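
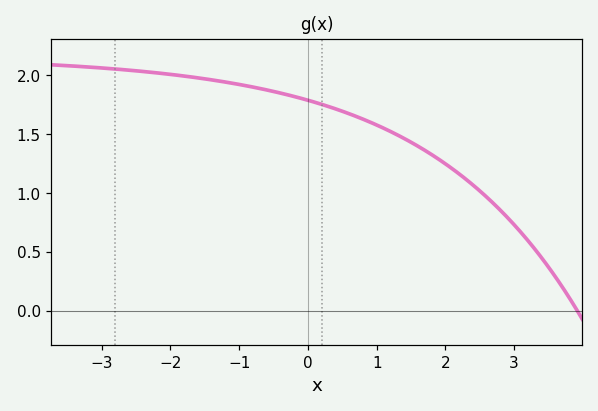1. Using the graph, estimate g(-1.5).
1.97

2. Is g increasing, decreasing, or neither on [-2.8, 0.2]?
decreasing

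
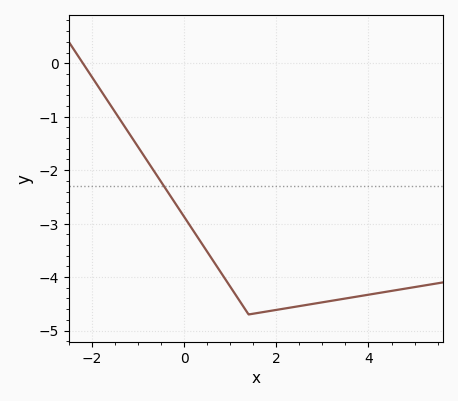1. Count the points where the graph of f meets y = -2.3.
1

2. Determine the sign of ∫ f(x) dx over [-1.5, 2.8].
negative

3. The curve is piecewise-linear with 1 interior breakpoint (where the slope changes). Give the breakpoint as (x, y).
(1.4, -4.7)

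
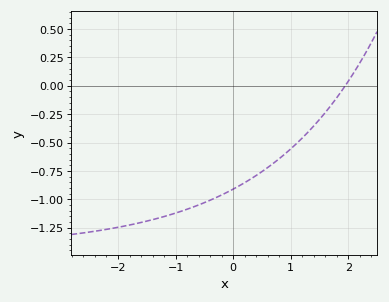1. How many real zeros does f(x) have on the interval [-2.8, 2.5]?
1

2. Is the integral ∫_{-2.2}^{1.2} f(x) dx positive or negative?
negative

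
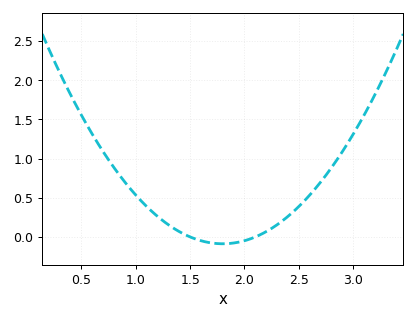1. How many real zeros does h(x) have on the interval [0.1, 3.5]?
2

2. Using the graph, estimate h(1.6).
-0.049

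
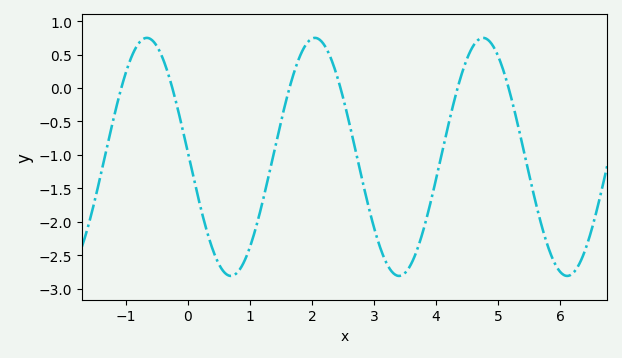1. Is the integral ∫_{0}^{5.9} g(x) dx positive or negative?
negative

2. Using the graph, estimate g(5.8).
-2.35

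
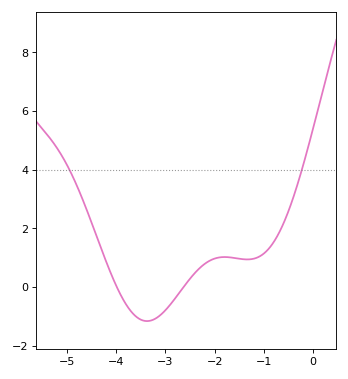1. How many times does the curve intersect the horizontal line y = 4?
2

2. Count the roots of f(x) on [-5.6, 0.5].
2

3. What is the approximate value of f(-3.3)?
-1.15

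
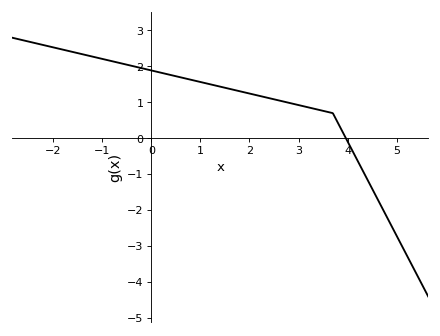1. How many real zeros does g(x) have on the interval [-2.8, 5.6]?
1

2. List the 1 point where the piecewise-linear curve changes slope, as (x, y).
(3.7, 0.7)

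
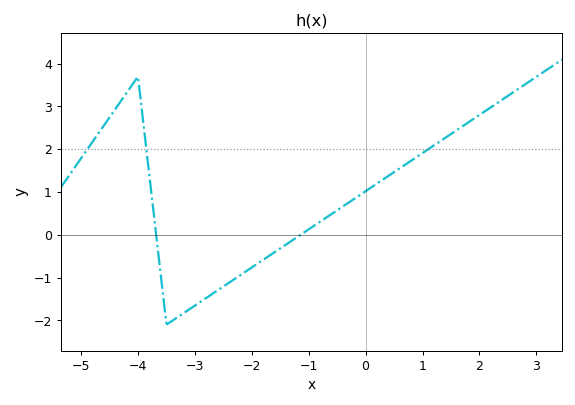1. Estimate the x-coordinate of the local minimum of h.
-3.5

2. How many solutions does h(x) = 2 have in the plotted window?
3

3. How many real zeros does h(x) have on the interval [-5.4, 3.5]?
2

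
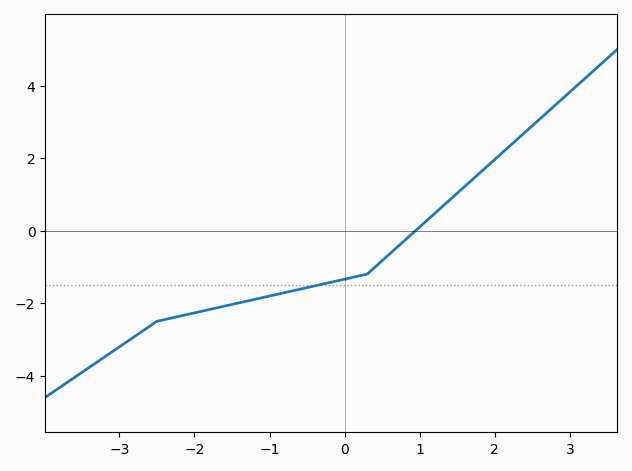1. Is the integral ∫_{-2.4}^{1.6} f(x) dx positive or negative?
negative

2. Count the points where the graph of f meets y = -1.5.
1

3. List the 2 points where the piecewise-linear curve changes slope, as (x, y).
(-2.5, -2.5); (0.3, -1.2)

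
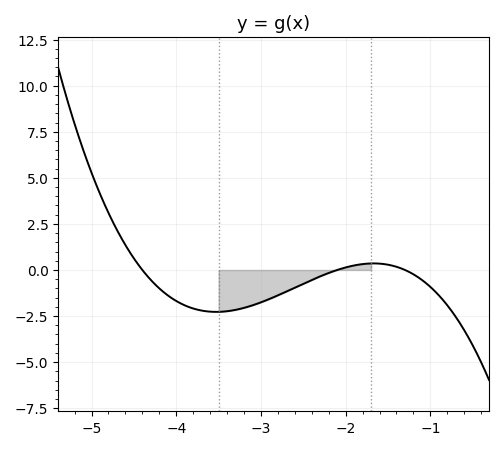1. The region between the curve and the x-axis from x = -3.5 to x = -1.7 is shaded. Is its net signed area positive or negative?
negative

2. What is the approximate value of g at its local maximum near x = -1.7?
0.356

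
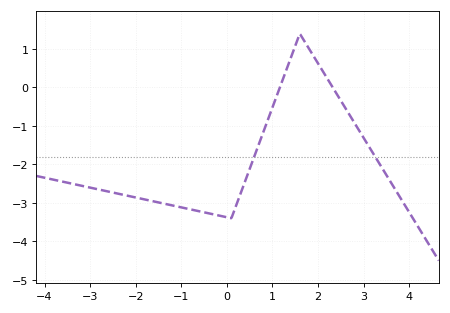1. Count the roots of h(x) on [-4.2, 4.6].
2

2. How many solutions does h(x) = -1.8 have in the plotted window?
2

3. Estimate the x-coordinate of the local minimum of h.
0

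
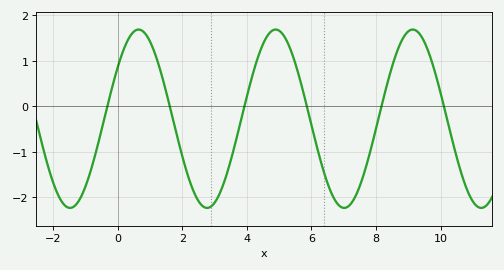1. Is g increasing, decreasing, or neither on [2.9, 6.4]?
neither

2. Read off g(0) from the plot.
0.855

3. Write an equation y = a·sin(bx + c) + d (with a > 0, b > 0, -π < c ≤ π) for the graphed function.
y = 1.96sin(1.48x + 0.612) - 0.27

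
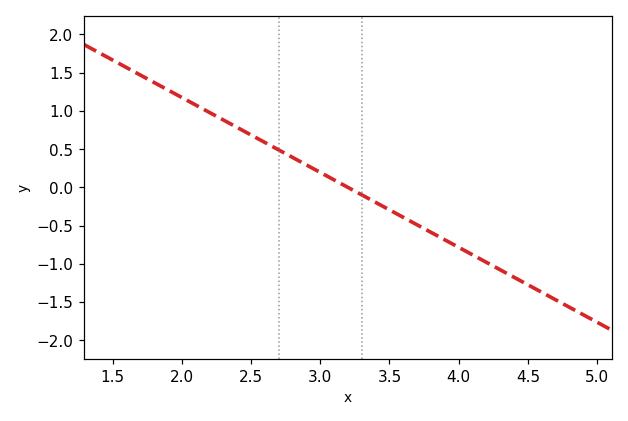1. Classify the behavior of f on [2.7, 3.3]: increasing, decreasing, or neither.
decreasing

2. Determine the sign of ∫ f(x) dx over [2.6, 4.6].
negative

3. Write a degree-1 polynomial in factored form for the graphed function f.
y = -0.98(x - 3.2)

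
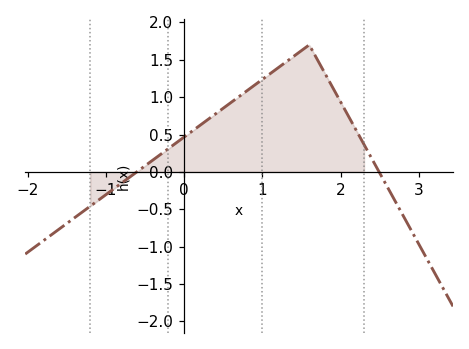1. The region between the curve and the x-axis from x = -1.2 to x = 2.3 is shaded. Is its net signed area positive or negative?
positive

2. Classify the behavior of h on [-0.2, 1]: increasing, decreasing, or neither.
increasing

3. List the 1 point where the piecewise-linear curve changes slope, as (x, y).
(1.6, 1.7)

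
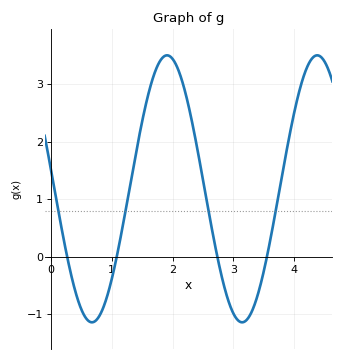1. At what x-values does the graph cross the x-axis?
0.3, 1.1, 2.7, 3.5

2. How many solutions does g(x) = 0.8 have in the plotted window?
4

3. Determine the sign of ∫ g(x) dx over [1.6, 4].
positive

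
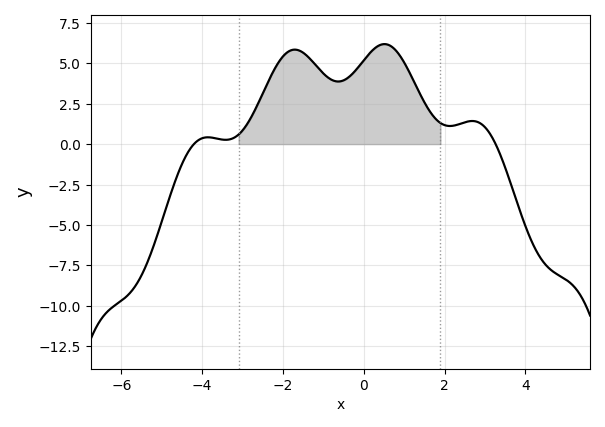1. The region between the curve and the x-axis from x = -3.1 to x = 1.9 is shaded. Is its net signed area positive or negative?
positive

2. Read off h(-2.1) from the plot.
5.09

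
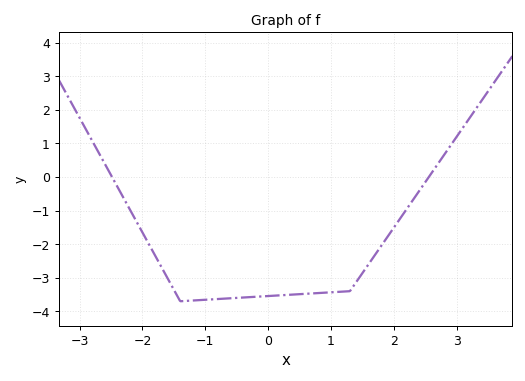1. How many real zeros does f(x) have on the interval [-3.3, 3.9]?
2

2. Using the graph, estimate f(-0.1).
-3.6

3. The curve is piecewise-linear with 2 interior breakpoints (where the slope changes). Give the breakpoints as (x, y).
(-1.4, -3.7); (1.3, -3.4)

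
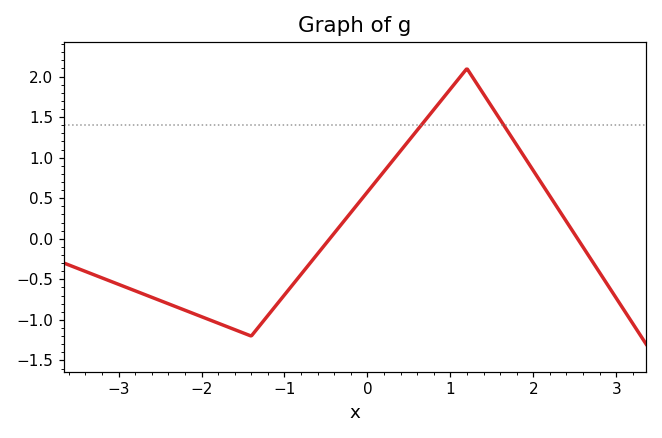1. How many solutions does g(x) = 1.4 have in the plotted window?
2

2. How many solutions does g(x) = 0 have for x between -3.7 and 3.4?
2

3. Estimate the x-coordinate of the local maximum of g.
1.2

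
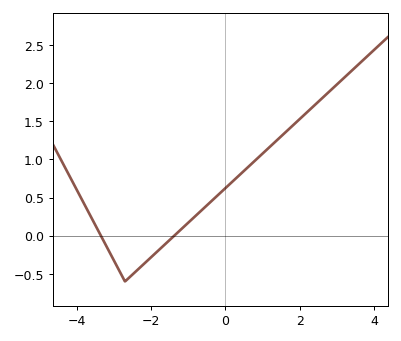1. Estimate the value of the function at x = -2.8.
-0.507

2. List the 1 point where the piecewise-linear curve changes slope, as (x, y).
(-2.7, -0.6)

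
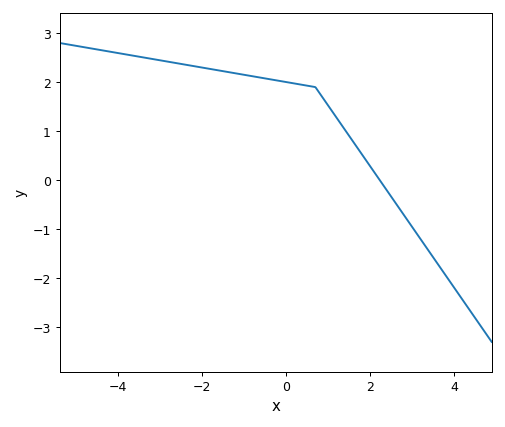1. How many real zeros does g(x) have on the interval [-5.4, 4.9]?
1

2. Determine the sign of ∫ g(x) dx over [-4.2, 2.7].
positive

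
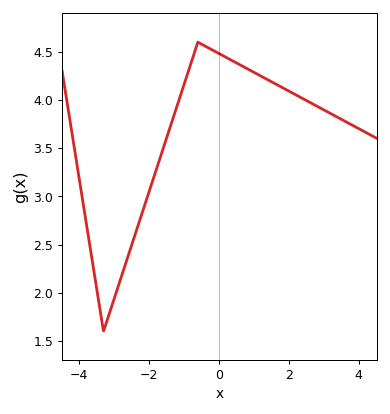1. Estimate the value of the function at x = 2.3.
4.05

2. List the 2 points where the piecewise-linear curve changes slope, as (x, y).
(-3.3, 1.6); (-0.6, 4.6)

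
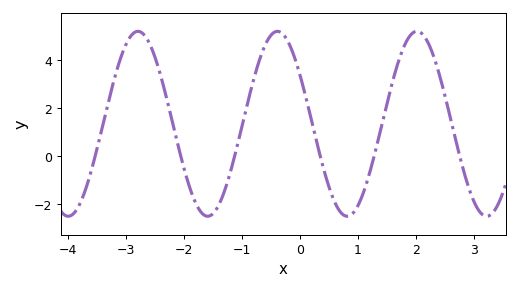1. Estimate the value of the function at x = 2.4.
3.4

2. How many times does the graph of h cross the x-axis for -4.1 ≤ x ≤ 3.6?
6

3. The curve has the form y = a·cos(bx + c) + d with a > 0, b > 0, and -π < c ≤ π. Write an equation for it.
y = 3.87cos(2.6x + 1) + 1.35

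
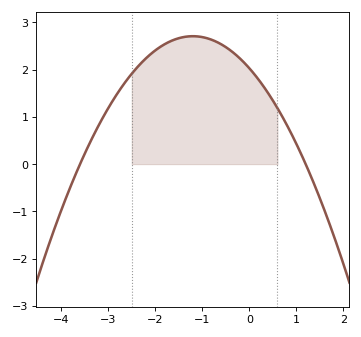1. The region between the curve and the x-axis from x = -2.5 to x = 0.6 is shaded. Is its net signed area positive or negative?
positive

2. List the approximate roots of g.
-3.6, 1.2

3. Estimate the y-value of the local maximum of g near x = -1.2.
2.71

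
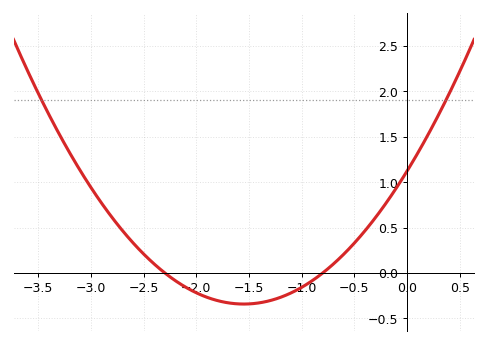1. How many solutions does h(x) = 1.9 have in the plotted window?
2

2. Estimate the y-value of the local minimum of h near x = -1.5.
-0.35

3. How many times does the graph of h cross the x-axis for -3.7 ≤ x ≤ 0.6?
2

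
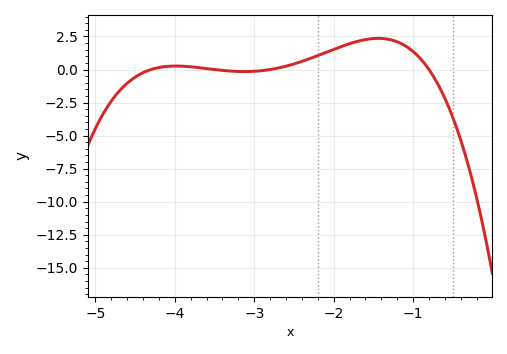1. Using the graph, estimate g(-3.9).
0.5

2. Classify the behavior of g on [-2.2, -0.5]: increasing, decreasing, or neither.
neither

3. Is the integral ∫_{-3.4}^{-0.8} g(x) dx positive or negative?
positive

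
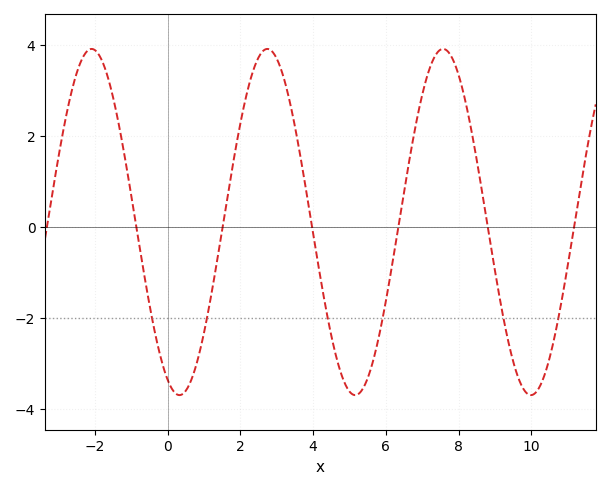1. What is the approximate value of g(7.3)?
3.68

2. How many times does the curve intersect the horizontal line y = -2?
6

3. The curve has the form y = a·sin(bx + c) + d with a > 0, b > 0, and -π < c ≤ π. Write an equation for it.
y = 3.81sin(1.3x - 1.99) + 0.11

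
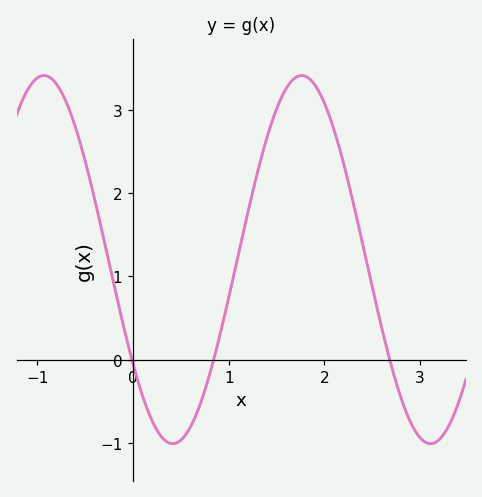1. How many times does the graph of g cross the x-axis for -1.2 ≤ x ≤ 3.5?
3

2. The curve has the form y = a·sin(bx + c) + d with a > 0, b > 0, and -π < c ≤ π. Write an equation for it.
y = 2.21sin(2.3x - 2.5) + 1.2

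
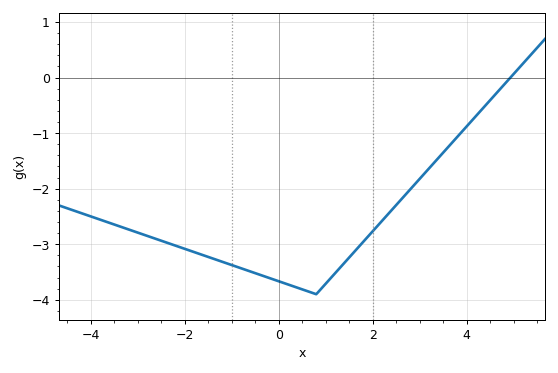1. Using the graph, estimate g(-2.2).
-3.02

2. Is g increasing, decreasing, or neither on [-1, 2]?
neither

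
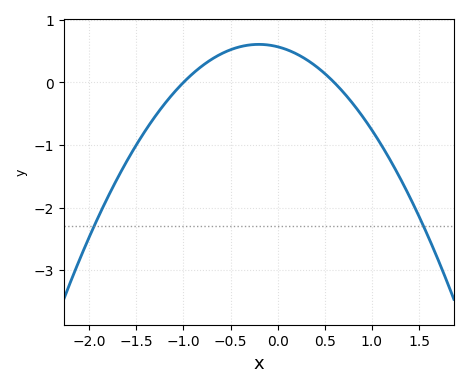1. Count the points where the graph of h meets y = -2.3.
2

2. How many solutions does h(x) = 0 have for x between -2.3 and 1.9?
2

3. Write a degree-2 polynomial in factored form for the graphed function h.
y = -0.95(x + 1)(x - 0.6)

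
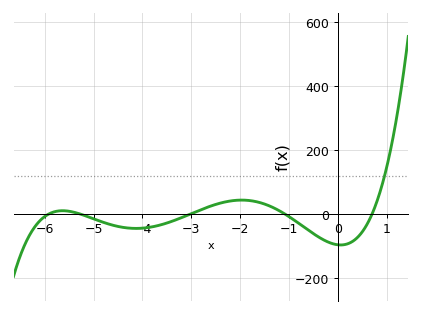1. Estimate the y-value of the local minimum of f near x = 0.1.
-98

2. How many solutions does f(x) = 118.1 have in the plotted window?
1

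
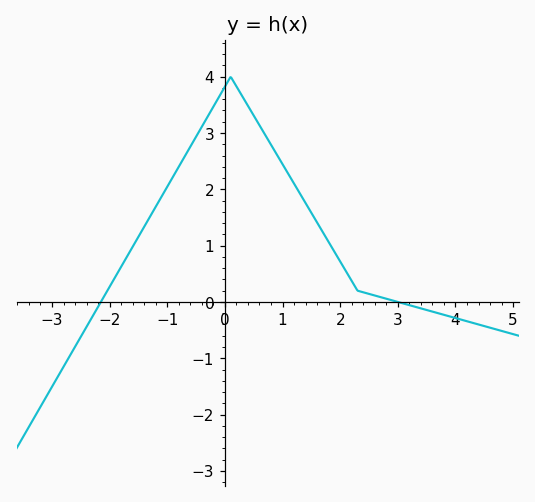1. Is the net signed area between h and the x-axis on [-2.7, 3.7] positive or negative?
positive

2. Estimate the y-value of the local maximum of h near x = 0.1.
4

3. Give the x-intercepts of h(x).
-2.15, 3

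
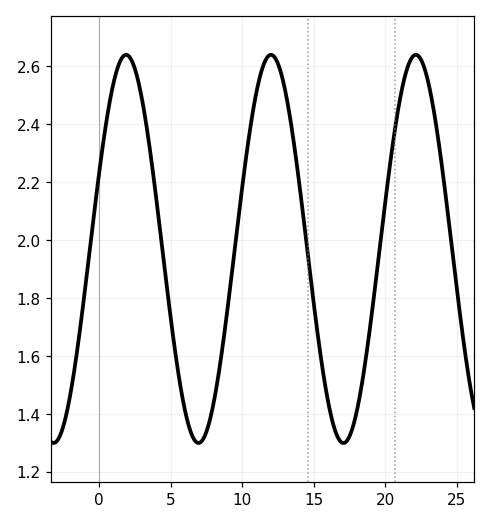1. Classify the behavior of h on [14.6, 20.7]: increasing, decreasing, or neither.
neither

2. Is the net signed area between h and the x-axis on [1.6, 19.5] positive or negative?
positive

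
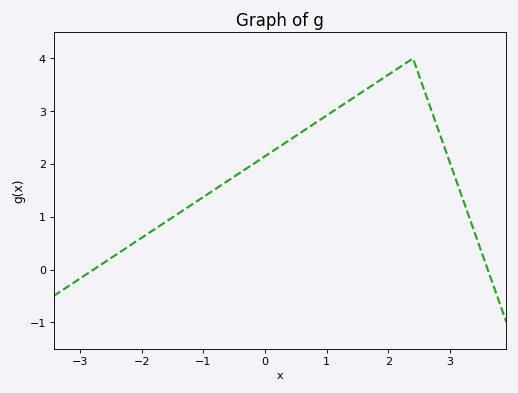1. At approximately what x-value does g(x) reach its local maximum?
2.4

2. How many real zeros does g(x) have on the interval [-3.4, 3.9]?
2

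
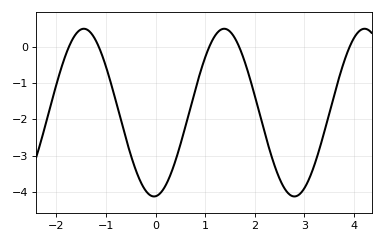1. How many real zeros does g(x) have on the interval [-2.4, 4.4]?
5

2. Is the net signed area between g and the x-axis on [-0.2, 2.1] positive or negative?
negative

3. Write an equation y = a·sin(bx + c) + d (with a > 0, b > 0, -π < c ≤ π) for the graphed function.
y = 2.32sin(2.22x - 1.5) - 1.81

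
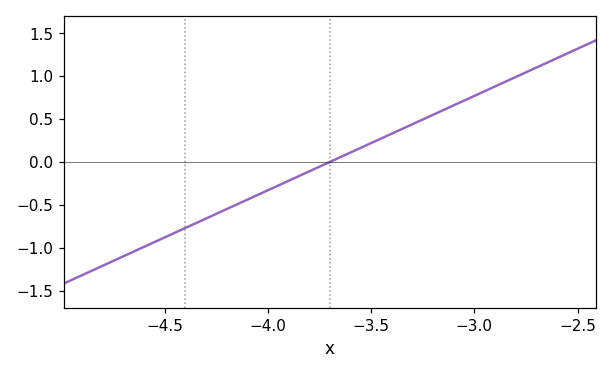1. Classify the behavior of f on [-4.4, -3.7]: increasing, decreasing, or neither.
increasing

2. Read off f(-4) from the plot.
-0.33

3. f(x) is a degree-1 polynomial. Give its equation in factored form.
y = 1.1(x + 3.7)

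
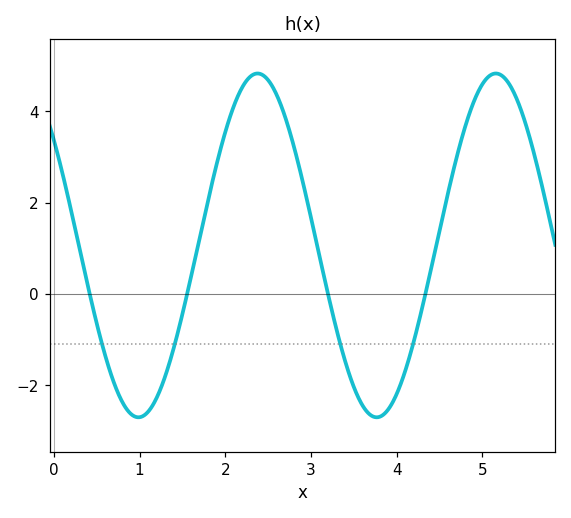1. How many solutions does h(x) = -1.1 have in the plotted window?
4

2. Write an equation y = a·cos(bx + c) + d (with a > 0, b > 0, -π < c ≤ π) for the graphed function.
y = 3.77cos(2.3x + 0.91) + 1.06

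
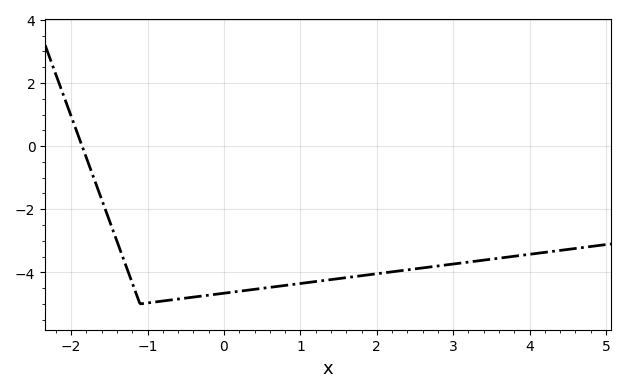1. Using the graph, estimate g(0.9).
-4.38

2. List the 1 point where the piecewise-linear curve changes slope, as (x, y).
(-1.1, -5)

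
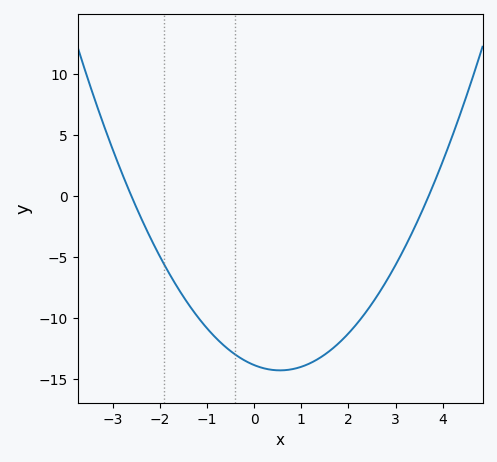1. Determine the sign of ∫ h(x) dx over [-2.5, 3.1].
negative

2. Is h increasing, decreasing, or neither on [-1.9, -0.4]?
decreasing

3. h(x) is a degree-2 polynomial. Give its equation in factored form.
y = 1.44(x + 2.6)(x - 3.7)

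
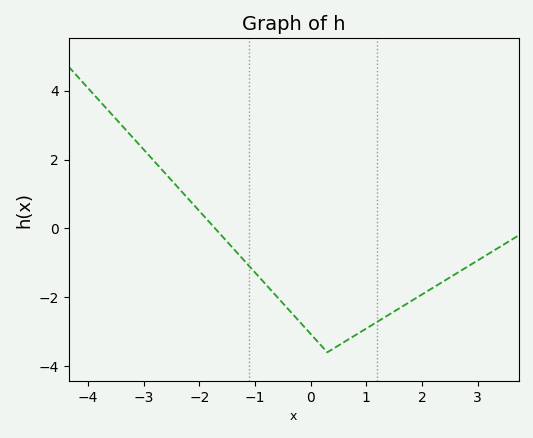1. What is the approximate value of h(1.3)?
-2.61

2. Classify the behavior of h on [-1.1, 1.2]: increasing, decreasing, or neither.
neither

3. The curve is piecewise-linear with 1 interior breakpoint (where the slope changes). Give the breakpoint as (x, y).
(0.3, -3.6)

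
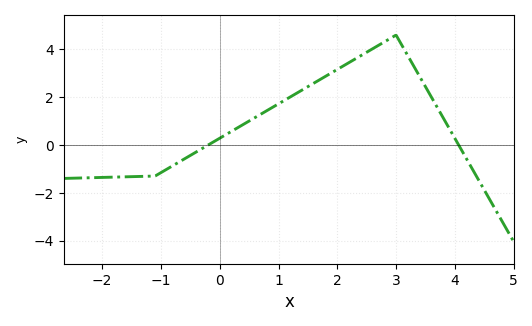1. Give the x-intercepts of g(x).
-0.197, 4.06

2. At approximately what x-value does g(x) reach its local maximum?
3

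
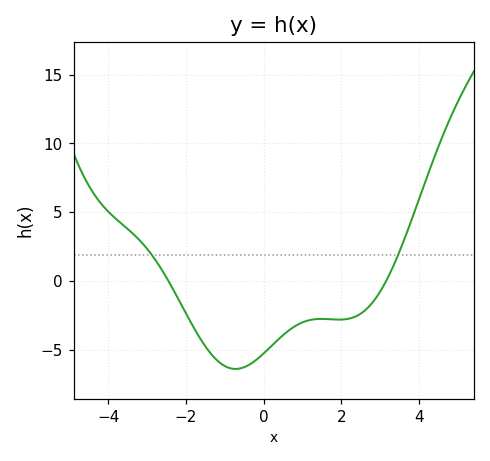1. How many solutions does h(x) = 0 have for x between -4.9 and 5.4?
2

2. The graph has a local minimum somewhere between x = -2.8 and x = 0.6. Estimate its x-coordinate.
-0.8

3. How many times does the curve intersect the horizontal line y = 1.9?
2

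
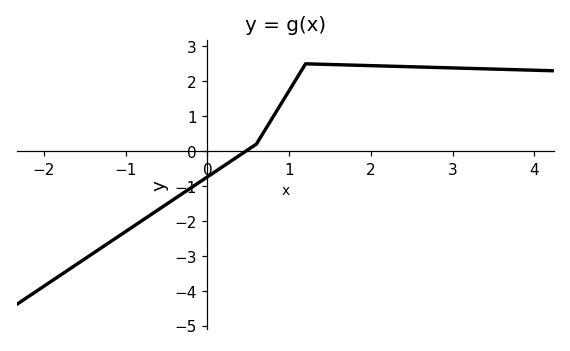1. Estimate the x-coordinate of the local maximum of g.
1.2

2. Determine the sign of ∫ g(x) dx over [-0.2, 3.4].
positive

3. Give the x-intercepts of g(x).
0.5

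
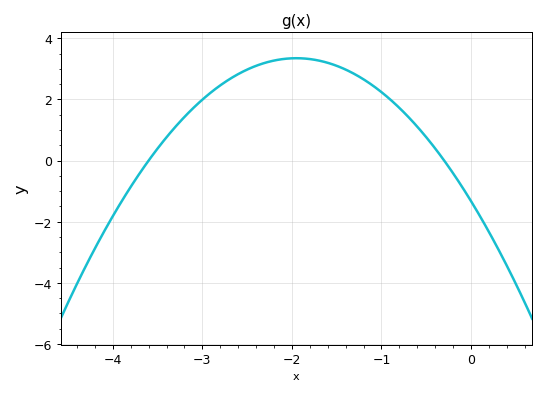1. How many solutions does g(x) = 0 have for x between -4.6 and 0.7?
2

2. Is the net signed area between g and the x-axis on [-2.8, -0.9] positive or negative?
positive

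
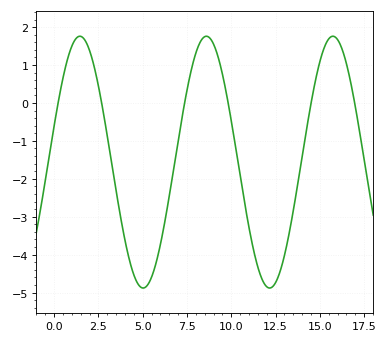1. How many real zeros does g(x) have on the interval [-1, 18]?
6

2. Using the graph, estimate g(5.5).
-4.59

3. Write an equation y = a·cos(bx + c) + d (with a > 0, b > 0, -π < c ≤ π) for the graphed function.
y = 3.32cos(0.88x - 1.28) - 1.56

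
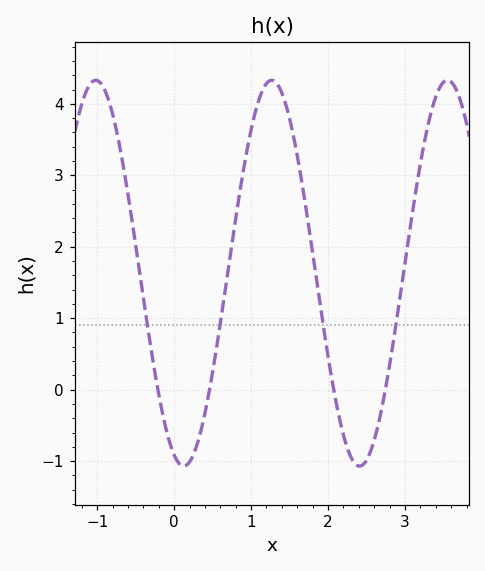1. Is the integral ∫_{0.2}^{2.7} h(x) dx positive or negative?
positive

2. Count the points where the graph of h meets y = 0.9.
4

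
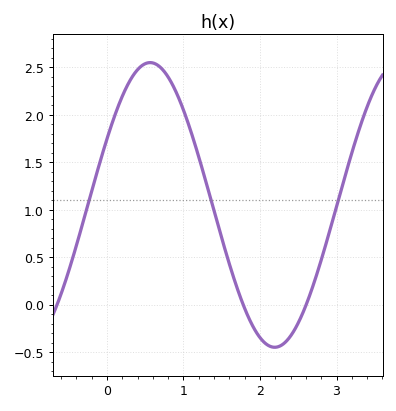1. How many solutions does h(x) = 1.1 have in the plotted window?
3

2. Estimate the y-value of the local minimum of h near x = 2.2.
-0.45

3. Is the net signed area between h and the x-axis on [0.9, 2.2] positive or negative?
positive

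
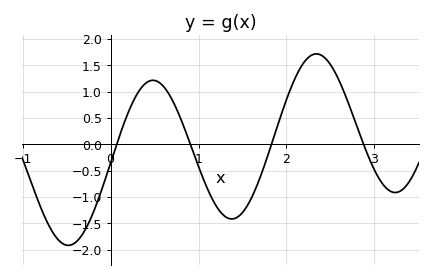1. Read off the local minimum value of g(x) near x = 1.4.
-1.42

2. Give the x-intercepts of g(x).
0.069, 0.908, 1.83, 2.88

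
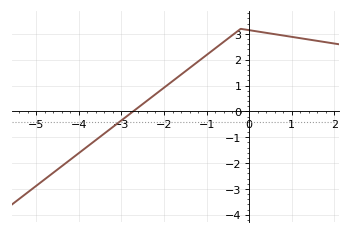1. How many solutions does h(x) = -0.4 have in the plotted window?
1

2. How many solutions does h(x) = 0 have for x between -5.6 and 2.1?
1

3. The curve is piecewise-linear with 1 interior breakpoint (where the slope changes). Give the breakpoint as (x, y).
(-0.2, 3.2)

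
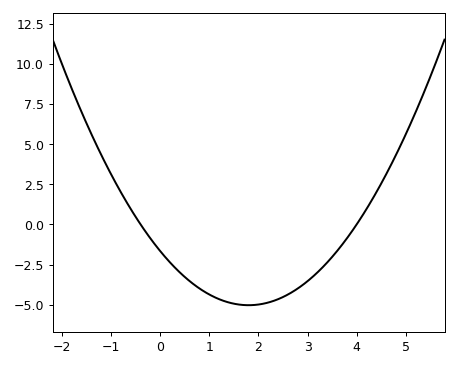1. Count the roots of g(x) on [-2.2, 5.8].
2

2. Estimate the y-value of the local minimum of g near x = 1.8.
-5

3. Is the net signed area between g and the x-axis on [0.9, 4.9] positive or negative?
negative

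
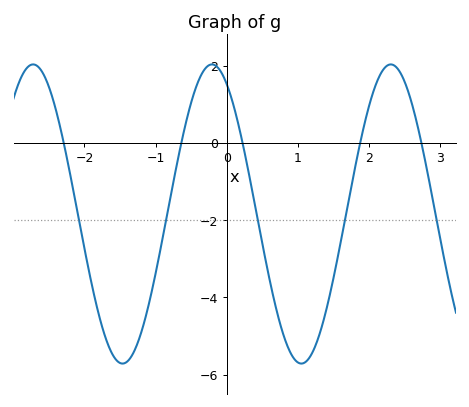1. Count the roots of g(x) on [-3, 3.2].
5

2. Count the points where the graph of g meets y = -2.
5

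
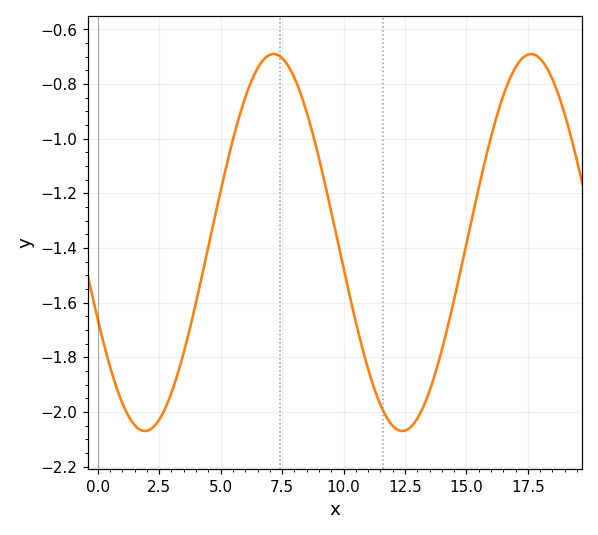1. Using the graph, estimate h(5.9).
-0.88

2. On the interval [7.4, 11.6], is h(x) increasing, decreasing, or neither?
decreasing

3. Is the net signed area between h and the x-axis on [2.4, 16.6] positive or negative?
negative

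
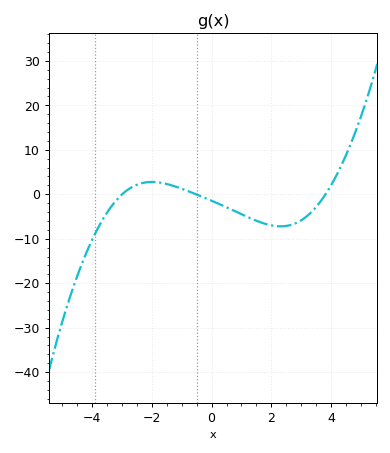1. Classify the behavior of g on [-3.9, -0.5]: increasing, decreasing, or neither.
neither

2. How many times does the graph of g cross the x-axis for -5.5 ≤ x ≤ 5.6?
3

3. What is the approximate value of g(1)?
-4.49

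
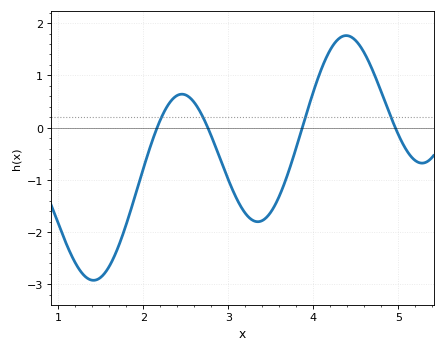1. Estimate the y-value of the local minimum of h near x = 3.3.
-1.8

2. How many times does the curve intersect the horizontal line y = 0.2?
4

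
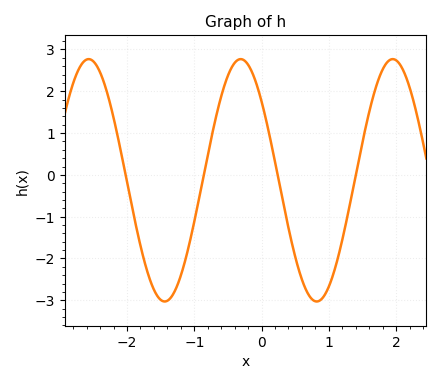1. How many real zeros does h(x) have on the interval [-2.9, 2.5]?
4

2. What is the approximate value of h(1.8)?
2.52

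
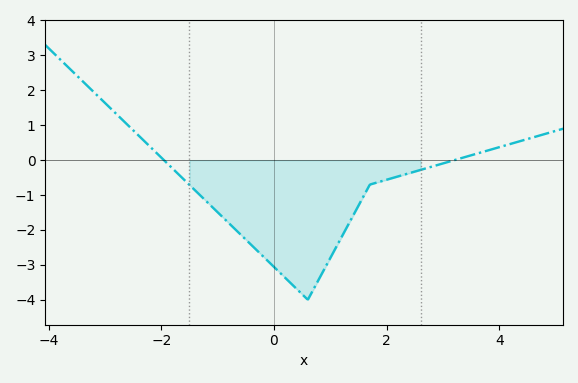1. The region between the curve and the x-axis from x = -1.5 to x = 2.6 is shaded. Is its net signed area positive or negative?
negative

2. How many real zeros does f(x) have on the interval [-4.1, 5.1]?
2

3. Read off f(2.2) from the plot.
-0.467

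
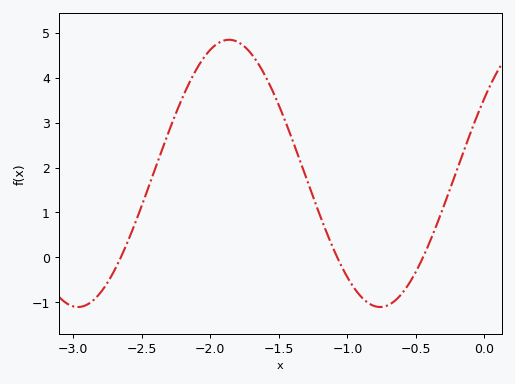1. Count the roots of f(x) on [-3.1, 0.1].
3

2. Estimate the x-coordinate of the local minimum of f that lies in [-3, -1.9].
-2.95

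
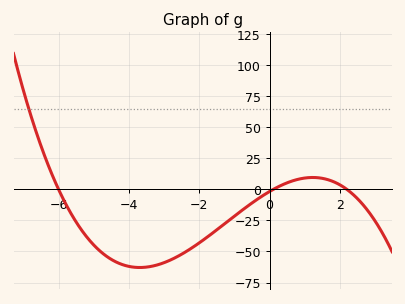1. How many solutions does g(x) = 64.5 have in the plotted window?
1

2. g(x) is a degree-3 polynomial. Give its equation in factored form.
y = -1.22(x + 6)(x - 0.1)(x - 2.2)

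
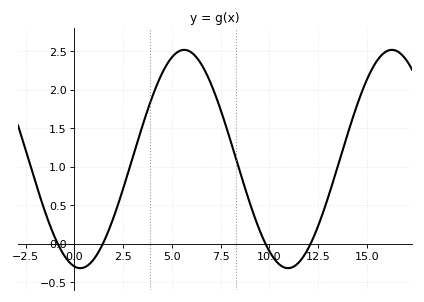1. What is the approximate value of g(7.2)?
1.95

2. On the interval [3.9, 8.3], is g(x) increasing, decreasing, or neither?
neither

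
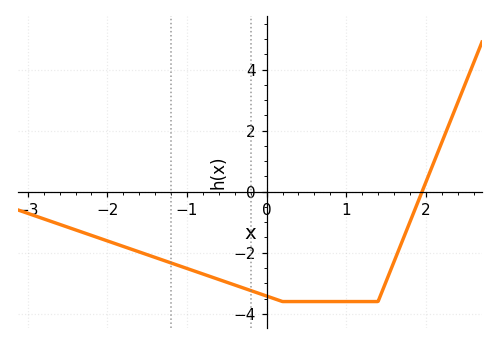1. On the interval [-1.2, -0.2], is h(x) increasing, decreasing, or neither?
decreasing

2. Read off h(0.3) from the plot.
-3.6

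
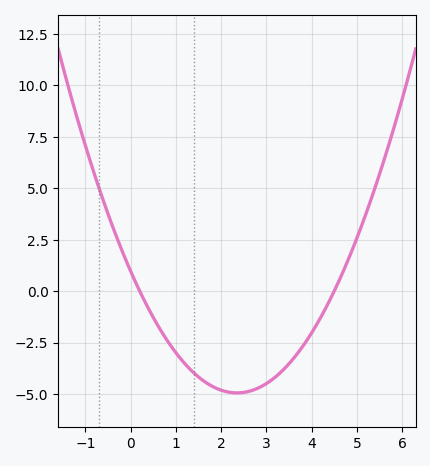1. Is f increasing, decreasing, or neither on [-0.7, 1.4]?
decreasing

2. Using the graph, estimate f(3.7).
-3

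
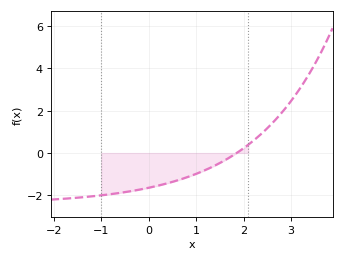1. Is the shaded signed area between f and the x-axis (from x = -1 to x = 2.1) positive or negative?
negative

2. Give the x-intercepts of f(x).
1.9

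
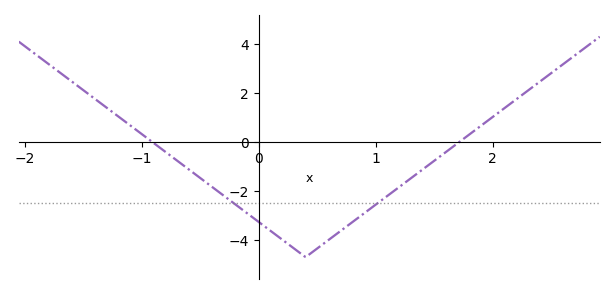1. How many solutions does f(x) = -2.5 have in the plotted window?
2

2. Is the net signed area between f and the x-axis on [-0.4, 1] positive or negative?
negative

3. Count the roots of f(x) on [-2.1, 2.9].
2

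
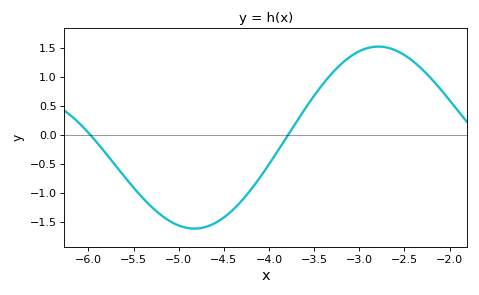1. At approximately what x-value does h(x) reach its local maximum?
-2.8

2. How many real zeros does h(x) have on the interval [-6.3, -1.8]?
2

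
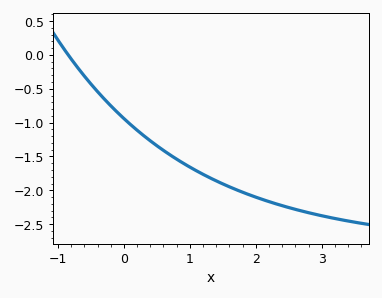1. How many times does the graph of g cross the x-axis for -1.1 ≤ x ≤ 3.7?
1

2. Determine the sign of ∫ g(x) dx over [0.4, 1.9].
negative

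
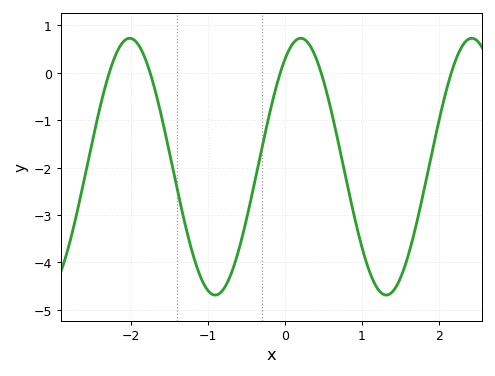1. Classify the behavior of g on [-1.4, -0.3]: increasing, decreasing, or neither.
neither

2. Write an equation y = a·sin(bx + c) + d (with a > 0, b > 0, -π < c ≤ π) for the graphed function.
y = 2.71sin(2.8x + 0.99) - 1.98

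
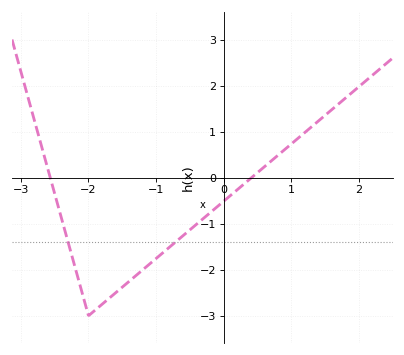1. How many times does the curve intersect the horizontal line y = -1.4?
2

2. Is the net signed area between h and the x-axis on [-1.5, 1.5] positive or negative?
negative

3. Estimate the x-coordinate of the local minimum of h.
-2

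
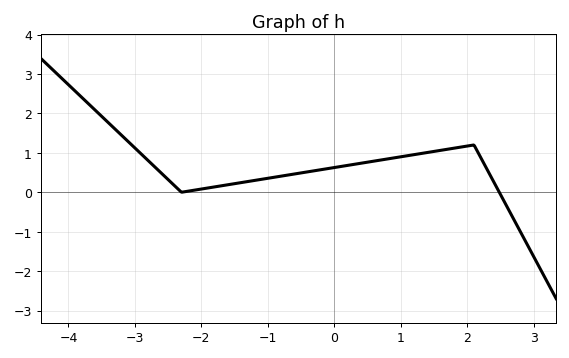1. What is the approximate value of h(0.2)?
0.7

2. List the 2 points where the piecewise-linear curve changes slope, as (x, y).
(-2.3, 0); (2.1, 1.2)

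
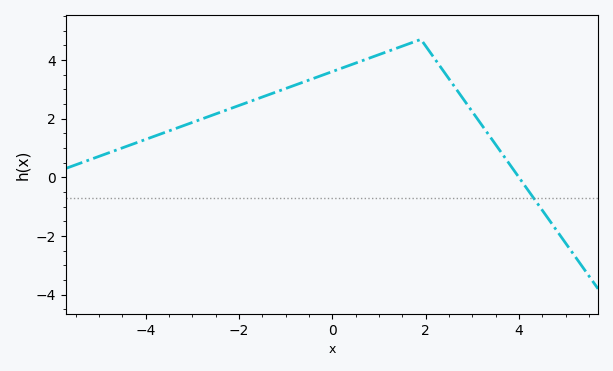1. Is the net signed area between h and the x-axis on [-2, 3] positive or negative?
positive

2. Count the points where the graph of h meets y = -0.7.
1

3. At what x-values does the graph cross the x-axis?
4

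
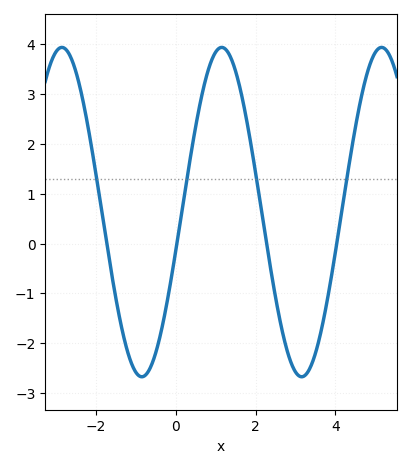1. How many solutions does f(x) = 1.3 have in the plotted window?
4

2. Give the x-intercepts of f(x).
-1.8, 0, 2.2, 4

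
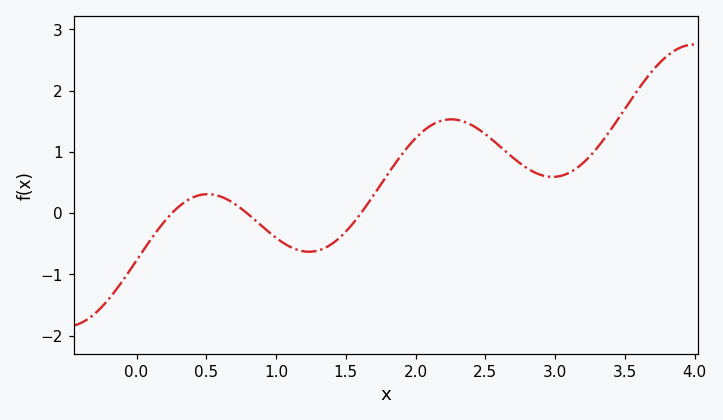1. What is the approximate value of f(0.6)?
0.3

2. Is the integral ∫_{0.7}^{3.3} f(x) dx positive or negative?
positive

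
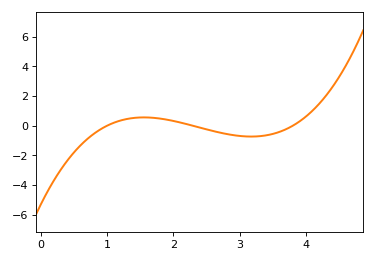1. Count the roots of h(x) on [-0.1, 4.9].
3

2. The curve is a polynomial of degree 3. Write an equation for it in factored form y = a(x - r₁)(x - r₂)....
y = 0.61(x - 1)(x - 2.3)(x - 3.8)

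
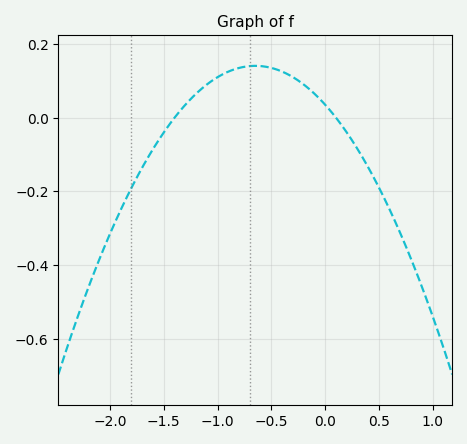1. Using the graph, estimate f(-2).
-0.32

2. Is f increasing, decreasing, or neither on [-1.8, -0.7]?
increasing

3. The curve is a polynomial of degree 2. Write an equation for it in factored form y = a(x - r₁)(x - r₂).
y = -0.25(x + 1.4)(x - 0.1)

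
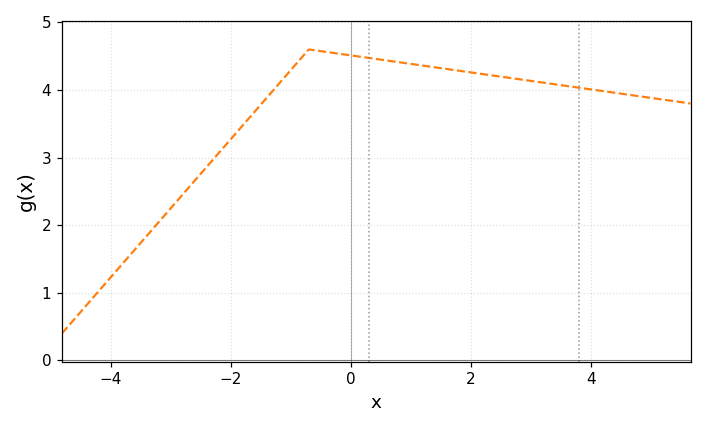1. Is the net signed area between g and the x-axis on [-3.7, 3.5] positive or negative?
positive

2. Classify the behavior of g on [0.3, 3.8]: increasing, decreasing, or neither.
decreasing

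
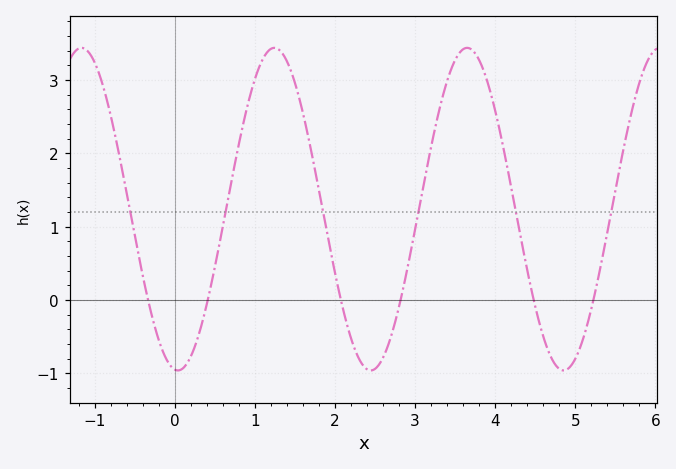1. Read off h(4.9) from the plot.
-0.9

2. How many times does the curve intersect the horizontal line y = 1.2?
6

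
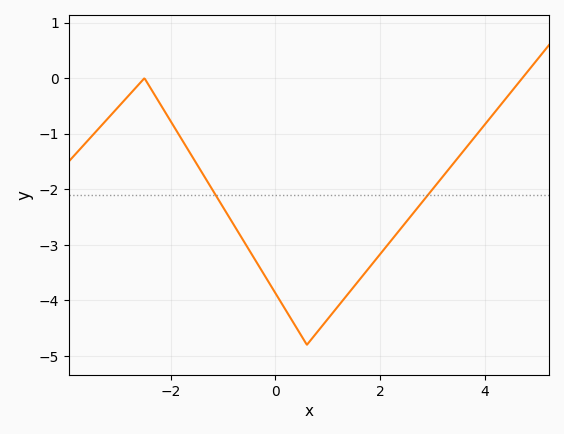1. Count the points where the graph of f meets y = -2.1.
2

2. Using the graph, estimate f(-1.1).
-2.17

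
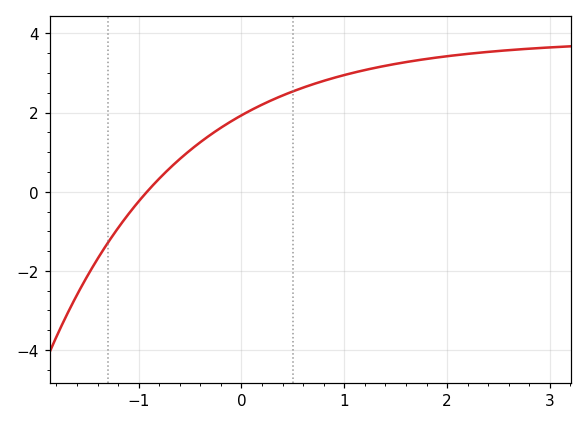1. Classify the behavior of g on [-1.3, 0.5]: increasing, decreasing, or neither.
increasing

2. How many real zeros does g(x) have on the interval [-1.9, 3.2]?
1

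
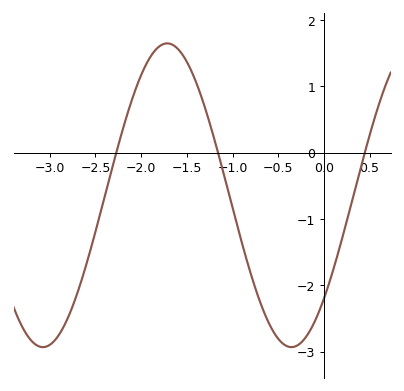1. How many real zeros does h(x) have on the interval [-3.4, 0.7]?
3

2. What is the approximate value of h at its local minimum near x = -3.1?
-2.93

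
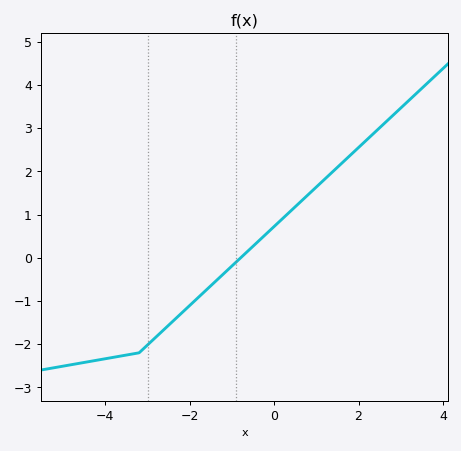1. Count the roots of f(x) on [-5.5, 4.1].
1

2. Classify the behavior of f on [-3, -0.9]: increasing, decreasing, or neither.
increasing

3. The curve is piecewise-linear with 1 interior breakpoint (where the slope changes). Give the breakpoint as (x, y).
(-3.2, -2.2)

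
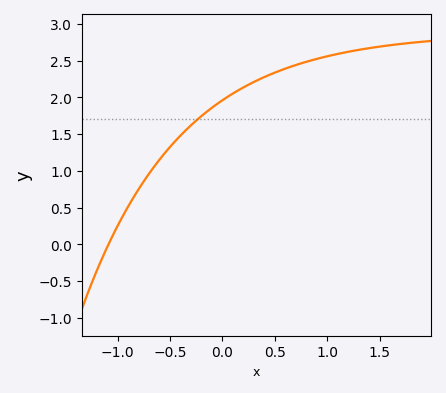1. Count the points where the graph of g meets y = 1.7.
1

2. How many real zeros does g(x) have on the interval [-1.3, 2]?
1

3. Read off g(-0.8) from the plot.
0.75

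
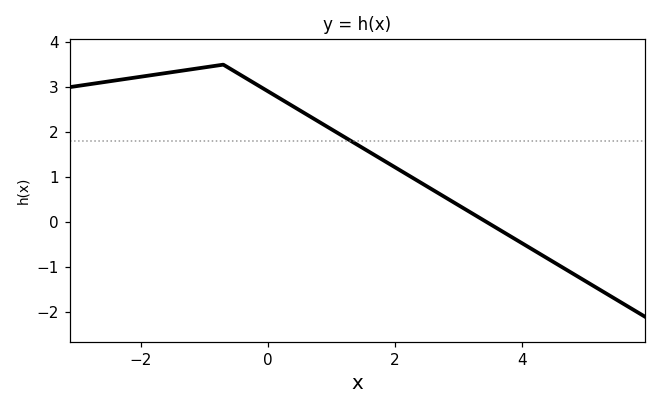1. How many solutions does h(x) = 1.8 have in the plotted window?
1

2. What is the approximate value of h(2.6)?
0.71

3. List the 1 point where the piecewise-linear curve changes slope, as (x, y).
(-0.7, 3.5)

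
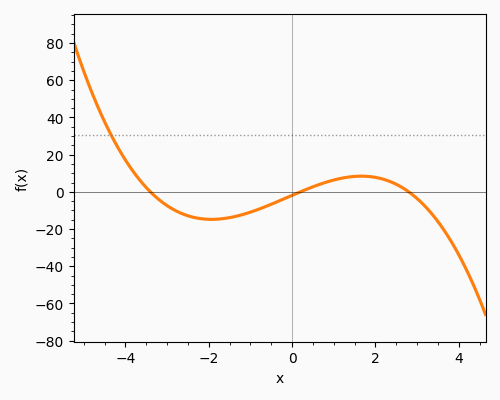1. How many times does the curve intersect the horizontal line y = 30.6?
1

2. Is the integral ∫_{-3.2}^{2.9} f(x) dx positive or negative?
negative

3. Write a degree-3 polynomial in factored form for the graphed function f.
y = -1(x + 3.4)(x - 0.2)(x - 2.8)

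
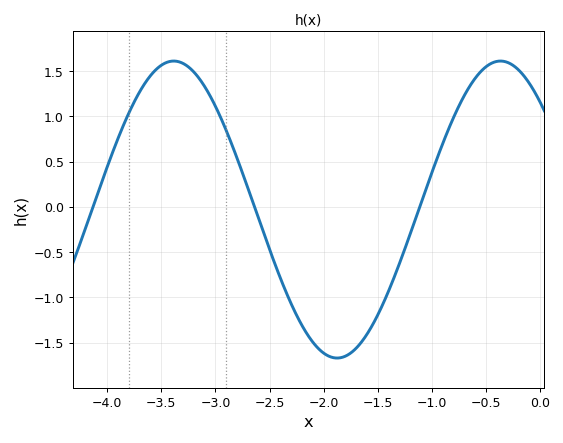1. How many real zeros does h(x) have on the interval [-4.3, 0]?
3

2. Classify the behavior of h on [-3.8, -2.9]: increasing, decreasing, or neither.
neither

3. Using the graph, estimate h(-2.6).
-0.15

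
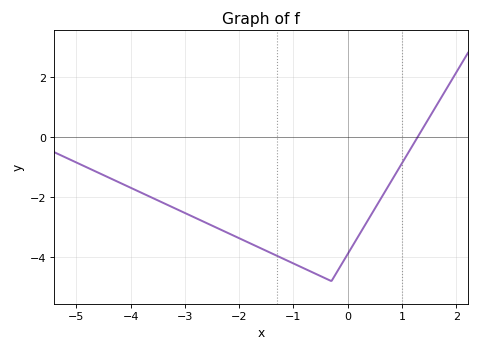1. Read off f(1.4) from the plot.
0.4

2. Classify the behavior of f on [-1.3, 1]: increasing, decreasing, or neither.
neither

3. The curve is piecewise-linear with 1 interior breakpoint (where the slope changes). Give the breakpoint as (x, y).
(-0.3, -4.8)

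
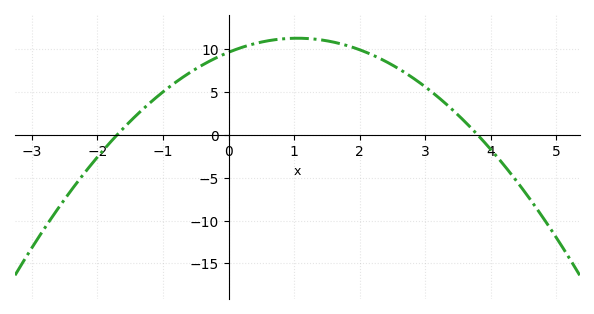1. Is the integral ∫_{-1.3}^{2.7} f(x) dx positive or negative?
positive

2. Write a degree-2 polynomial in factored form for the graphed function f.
y = -1.49(x + 1.7)(x - 3.8)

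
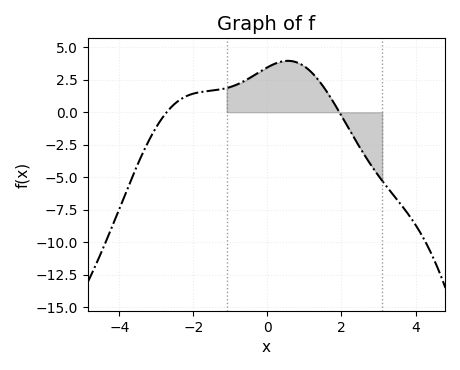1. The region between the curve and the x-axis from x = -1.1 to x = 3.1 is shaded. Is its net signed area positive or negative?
positive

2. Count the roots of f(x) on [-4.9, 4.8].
2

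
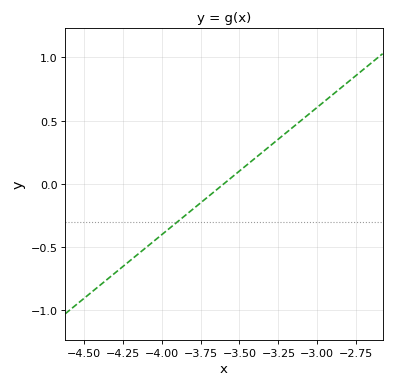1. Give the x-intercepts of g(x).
-3.6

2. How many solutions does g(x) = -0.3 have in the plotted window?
1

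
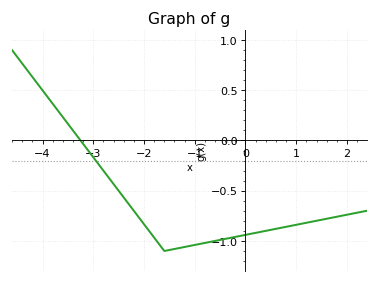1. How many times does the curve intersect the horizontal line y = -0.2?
1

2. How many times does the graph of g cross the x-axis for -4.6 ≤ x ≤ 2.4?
1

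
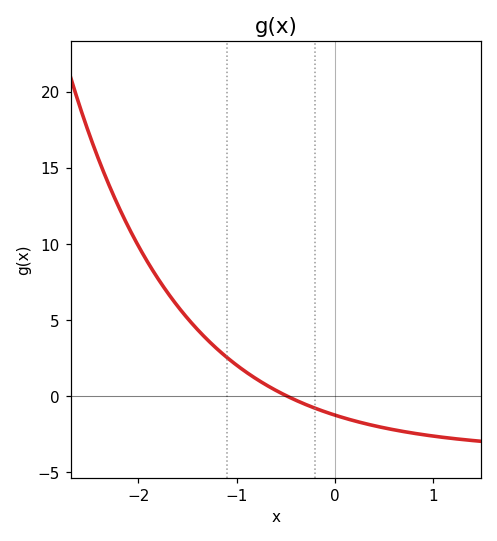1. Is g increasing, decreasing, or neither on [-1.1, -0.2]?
decreasing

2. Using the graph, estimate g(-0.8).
1.13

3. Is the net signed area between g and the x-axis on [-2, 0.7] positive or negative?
positive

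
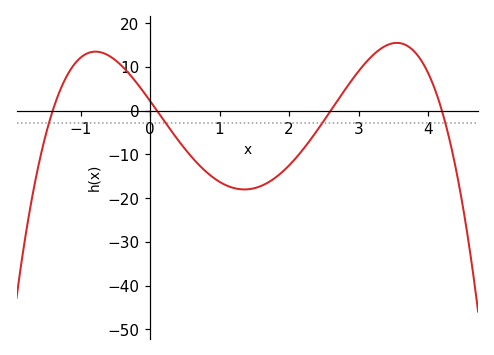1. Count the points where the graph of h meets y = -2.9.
4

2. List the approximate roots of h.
-1.4, 0.1, 2.6, 4.2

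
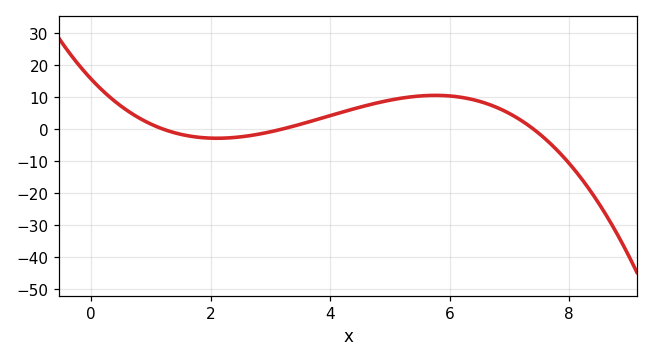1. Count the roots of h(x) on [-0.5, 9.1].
3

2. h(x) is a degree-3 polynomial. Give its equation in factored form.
y = -0.55(x - 1.2)(x - 3.2)(x - 7.4)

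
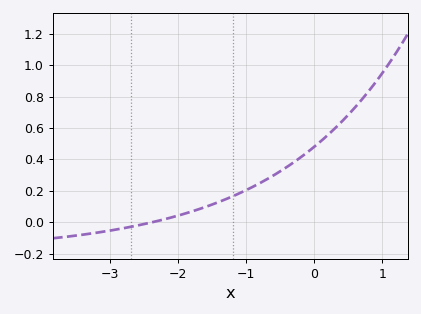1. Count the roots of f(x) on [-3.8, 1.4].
1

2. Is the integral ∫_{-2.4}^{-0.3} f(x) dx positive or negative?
positive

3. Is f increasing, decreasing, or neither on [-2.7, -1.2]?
increasing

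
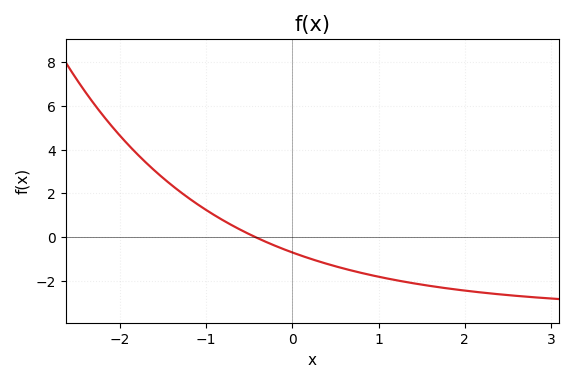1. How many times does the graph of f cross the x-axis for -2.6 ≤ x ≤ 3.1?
1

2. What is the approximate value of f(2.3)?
-2.59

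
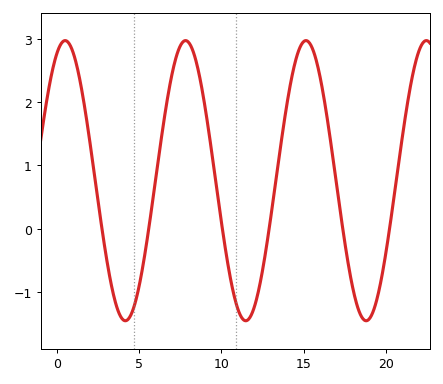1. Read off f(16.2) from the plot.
2.1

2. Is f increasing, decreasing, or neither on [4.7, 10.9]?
neither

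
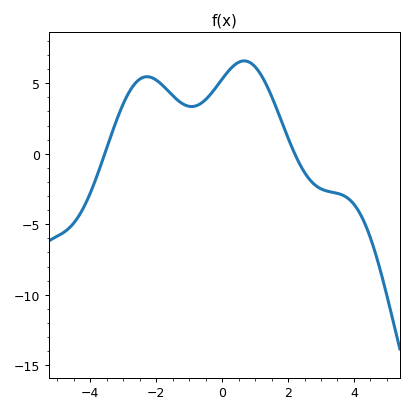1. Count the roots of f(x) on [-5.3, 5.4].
2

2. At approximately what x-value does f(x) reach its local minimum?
-0.927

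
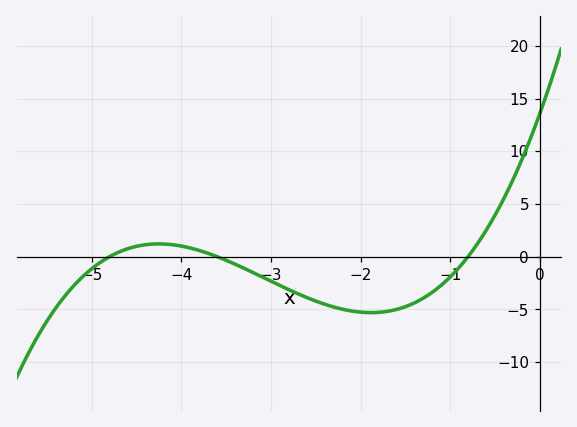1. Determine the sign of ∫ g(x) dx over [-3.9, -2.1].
negative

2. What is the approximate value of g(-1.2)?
-3.39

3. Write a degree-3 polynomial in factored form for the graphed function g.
y = 0.98(x + 4.8)(x + 3.6)(x + 0.8)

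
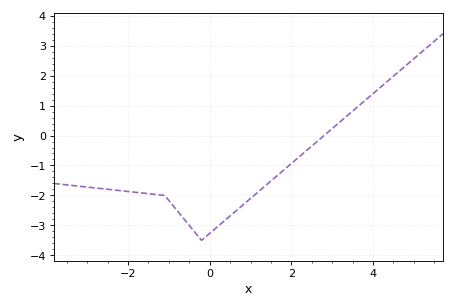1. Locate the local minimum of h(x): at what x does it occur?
-0.2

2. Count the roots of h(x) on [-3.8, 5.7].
1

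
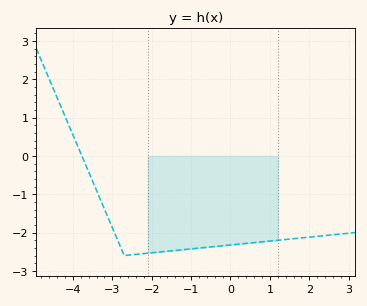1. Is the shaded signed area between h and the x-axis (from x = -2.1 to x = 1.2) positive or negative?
negative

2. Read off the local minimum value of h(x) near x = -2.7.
-2.6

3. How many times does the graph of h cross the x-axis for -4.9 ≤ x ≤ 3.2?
1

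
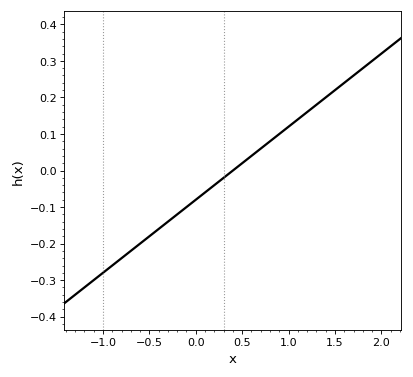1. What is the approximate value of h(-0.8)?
-0.24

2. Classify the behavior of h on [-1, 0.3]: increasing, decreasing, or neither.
increasing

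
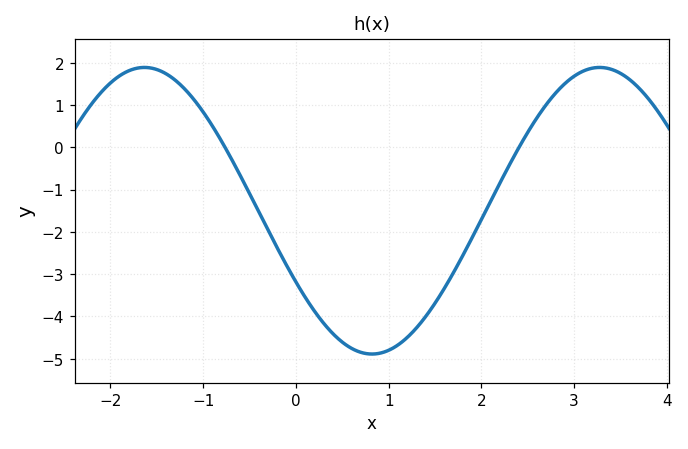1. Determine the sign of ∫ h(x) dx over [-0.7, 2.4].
negative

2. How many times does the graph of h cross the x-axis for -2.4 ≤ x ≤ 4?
2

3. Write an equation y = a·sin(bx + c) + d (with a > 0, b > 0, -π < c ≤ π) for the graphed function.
y = 3.39sin(1.28x - 2.62) - 1.5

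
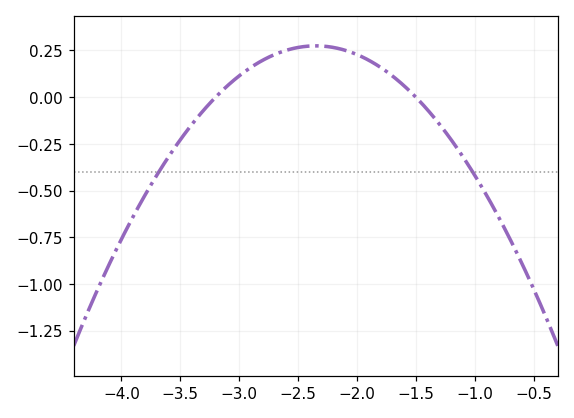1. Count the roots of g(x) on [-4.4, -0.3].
2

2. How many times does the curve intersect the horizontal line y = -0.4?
2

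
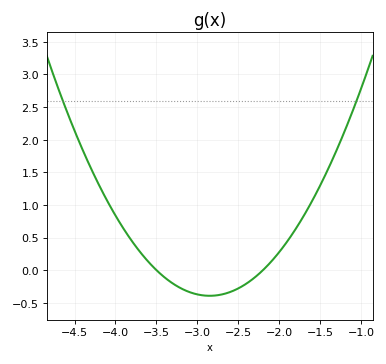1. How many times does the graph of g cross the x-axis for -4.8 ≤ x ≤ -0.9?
2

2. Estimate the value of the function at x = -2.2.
0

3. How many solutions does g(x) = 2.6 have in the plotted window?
2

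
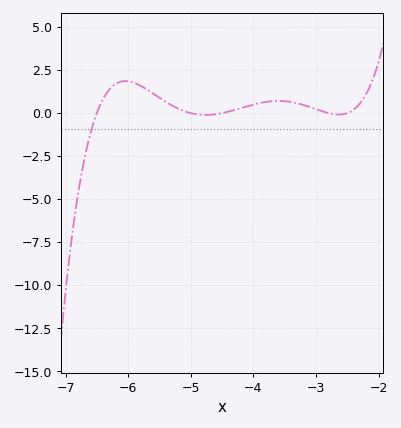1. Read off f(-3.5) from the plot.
0.693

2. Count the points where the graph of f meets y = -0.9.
1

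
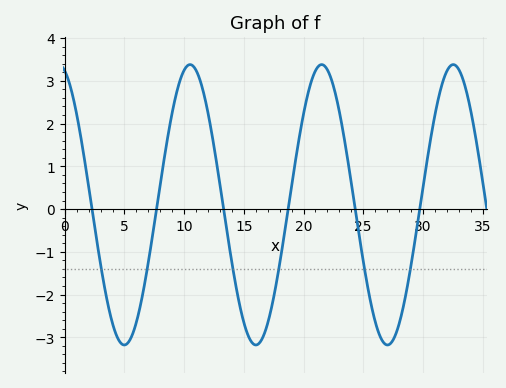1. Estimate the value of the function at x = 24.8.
-0.868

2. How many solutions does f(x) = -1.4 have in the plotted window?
6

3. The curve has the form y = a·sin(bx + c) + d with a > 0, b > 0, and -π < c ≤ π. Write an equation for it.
y = 3.28sin(0.57x + 1.87) + 0.1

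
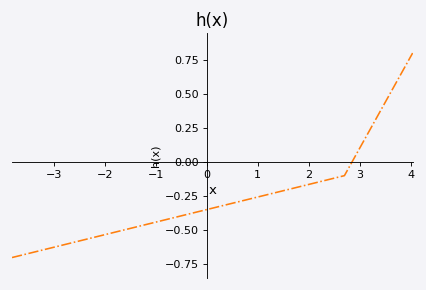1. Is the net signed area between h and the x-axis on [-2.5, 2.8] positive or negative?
negative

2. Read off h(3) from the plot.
0.1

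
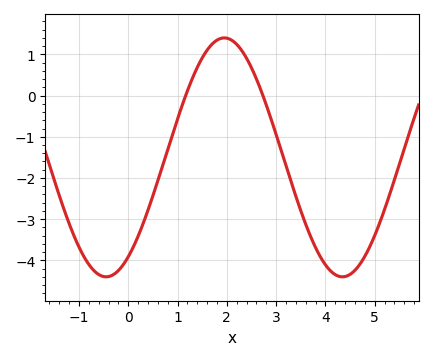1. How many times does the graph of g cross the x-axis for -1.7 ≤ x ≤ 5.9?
2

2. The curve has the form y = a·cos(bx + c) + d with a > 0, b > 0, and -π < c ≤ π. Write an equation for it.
y = 2.9cos(1.3x - 2.6) - 1.5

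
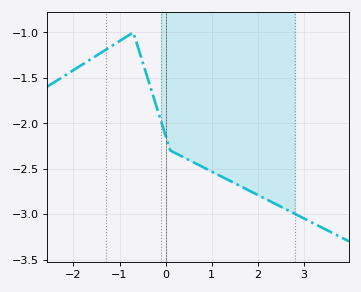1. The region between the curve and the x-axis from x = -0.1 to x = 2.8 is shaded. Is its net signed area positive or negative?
negative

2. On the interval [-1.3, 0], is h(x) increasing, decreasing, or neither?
neither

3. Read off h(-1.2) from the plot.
-1.15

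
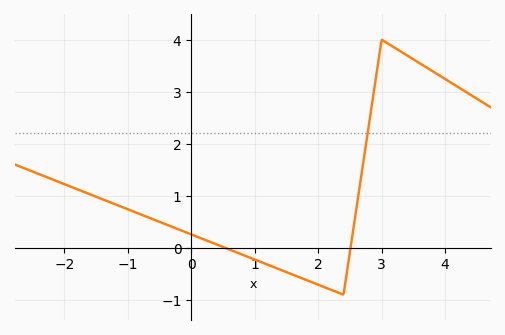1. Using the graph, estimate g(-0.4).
0.452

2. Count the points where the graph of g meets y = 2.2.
1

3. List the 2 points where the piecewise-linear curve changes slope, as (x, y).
(2.4, -0.9); (3, 4)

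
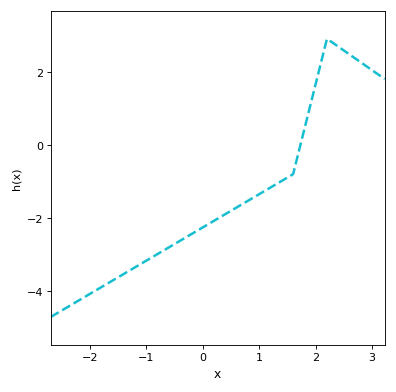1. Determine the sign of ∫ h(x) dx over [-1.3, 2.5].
negative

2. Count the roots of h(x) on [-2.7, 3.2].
1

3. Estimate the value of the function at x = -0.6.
-2.8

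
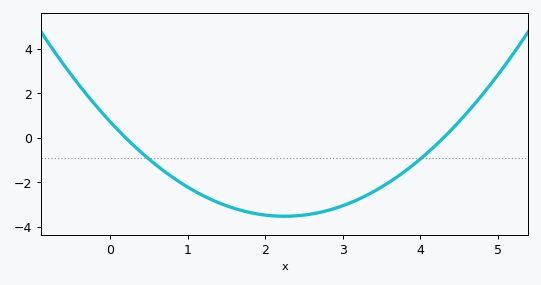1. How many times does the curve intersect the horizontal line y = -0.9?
2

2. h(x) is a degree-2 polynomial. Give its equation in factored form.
y = 0.84(x - 0.2)(x - 4.3)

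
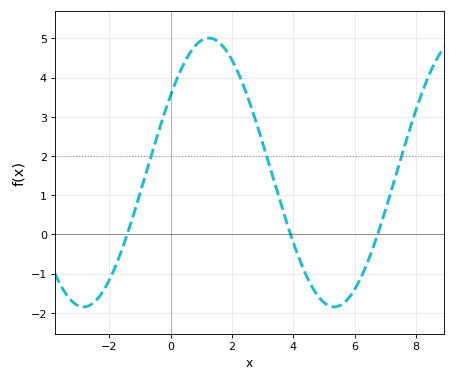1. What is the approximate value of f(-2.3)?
-1.6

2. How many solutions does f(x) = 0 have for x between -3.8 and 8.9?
3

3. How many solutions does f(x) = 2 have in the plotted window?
3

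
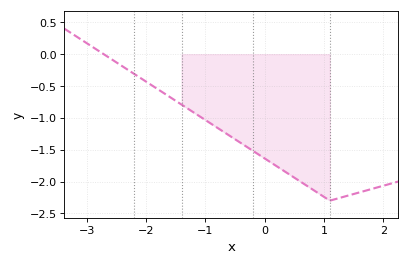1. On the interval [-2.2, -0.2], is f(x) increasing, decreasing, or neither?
decreasing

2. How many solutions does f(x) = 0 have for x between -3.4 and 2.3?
1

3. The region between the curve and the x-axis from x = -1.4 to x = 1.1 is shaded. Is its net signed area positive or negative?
negative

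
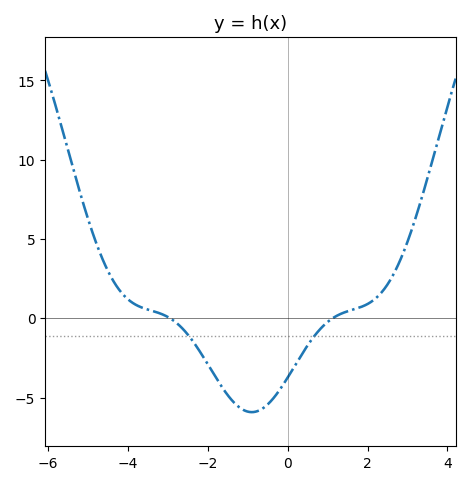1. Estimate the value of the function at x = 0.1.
-3.5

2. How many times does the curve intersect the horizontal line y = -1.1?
2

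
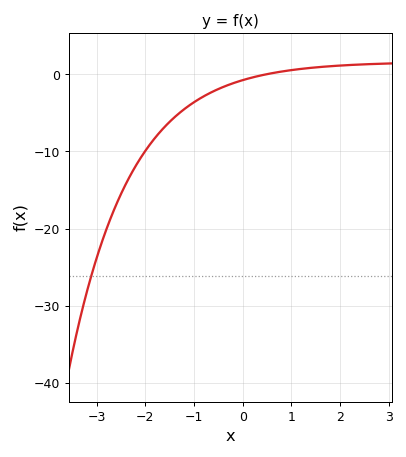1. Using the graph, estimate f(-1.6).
-6.78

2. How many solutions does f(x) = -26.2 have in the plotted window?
1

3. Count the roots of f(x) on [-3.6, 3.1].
1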